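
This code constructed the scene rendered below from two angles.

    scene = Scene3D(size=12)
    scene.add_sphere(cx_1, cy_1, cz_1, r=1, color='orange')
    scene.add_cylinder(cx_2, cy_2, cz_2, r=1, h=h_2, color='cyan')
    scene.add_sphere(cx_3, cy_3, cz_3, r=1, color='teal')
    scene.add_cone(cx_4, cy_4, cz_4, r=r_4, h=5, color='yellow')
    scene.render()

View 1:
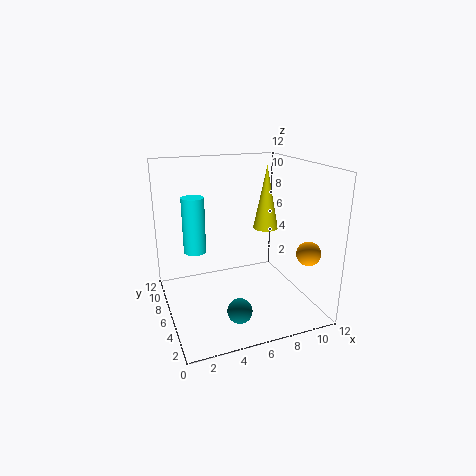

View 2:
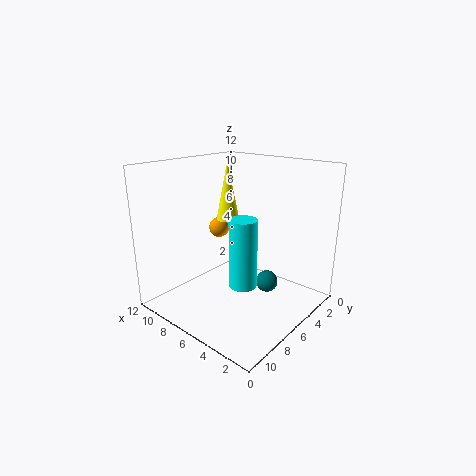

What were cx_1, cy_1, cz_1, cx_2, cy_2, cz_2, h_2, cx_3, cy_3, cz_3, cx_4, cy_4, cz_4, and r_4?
cx_1 = 11
cy_1 = 3
cz_1 = 5
cx_2 = 3
cy_2 = 9
cz_2 = 4
h_2 = 5
cx_3 = 5
cy_3 = 3
cz_3 = 1
cx_4 = 8
cy_4 = 5
cz_4 = 7
r_4 = 1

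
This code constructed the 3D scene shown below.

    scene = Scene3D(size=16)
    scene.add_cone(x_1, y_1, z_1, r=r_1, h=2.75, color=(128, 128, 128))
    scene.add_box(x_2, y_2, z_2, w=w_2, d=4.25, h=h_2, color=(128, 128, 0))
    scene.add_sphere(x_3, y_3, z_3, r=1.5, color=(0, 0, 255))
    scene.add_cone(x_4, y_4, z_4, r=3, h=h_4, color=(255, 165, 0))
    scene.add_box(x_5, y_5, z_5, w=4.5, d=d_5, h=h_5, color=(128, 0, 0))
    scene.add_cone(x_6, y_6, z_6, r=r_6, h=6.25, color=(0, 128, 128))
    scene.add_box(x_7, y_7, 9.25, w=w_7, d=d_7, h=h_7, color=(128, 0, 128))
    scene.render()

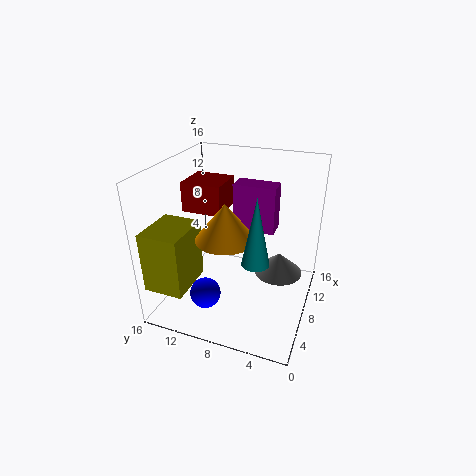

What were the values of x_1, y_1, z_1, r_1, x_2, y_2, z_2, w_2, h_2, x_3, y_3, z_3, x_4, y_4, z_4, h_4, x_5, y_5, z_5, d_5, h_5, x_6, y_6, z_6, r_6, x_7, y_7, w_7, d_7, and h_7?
x_1 = 12.75
y_1 = 4.25
z_1 = 1.25
r_1 = 3
x_2 = 0.75
y_2 = 11.5
z_2 = 4
w_2 = 5.25
h_2 = 6.5
x_3 = 1.5
y_3 = 9
z_3 = 5
x_4 = 4.5
y_4 = 8
z_4 = 9.75
h_4 = 3.75
x_5 = 8.75
y_5 = 10.5
z_5 = 9.75
d_5 = 4.75
h_5 = 3.5
x_6 = 1.75
y_6 = 4
z_6 = 9.5
r_6 = 1.25
x_7 = 7.75
y_7 = 4
w_7 = 2.25
d_7 = 4.5
h_7 = 5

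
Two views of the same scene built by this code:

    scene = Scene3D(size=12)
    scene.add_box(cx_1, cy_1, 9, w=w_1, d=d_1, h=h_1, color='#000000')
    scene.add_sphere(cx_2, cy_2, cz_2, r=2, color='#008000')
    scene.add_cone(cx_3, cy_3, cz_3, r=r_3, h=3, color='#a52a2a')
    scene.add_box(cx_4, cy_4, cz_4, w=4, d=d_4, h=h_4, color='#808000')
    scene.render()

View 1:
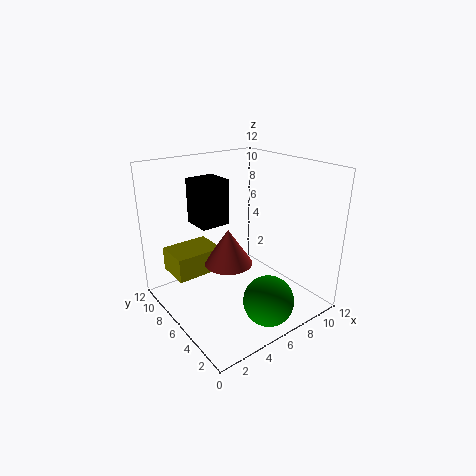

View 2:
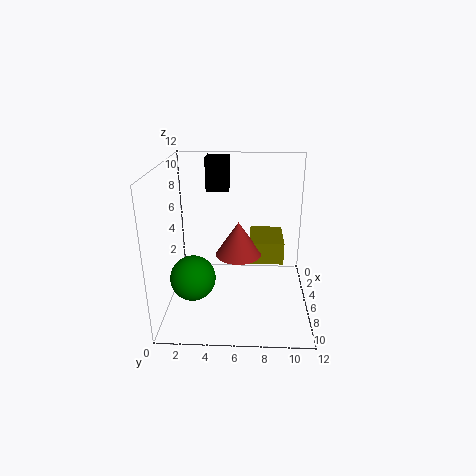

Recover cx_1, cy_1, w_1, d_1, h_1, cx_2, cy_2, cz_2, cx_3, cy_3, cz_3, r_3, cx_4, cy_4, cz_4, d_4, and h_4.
cx_1 = 1, cy_1 = 3, w_1 = 2, d_1 = 2, h_1 = 3, cx_2 = 6, cy_2 = 2, cz_2 = 2, cx_3 = 5, cy_3 = 6, cz_3 = 4, r_3 = 2, cx_4 = 1, cy_4 = 7, cz_4 = 3, d_4 = 3, h_4 = 2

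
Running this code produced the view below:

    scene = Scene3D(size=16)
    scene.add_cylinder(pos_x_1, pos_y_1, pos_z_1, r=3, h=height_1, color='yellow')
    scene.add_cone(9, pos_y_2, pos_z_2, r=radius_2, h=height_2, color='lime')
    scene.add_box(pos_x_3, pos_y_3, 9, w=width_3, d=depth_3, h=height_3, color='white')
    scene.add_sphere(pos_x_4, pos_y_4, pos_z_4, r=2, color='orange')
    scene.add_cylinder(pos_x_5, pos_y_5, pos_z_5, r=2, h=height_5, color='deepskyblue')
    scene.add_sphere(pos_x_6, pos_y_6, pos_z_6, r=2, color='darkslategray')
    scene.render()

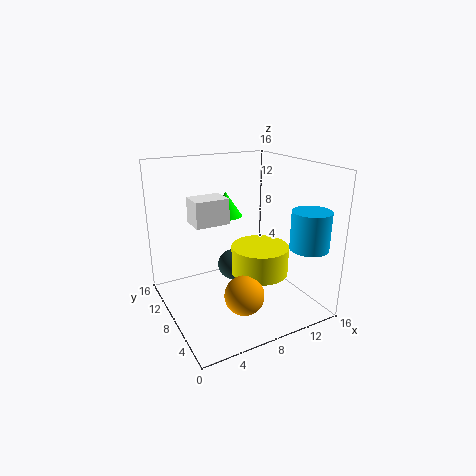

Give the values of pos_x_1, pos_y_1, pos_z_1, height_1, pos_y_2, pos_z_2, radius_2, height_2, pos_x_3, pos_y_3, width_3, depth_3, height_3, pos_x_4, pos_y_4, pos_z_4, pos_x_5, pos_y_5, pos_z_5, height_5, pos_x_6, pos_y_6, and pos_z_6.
pos_x_1 = 9, pos_y_1 = 5, pos_z_1 = 5, height_1 = 3, pos_y_2 = 13, pos_z_2 = 9, radius_2 = 2, height_2 = 3, pos_x_3 = 4, pos_y_3 = 10, width_3 = 4, depth_3 = 3, height_3 = 3, pos_x_4 = 6, pos_y_4 = 3, pos_z_4 = 4, pos_x_5 = 13, pos_y_5 = 2, pos_z_5 = 8, height_5 = 4, pos_x_6 = 10, pos_y_6 = 13, pos_z_6 = 2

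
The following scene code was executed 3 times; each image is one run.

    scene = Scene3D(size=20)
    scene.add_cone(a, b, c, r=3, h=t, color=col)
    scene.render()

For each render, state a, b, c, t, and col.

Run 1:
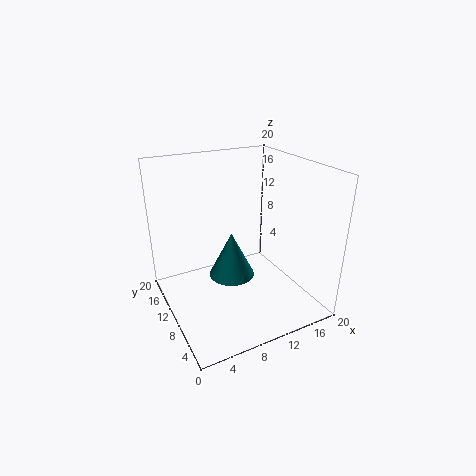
a = 8
b = 8
c = 6
t = 6
col = 'teal'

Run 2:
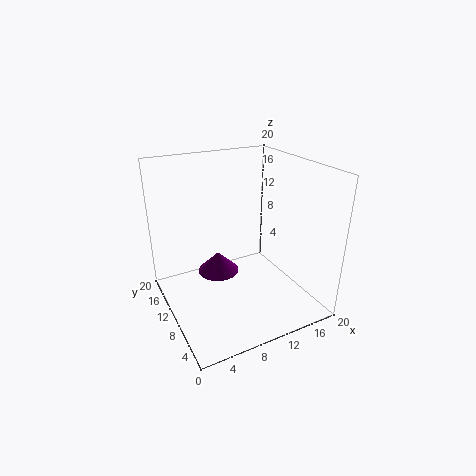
a = 8
b = 12.5
c = 4
t = 3
col = 'purple'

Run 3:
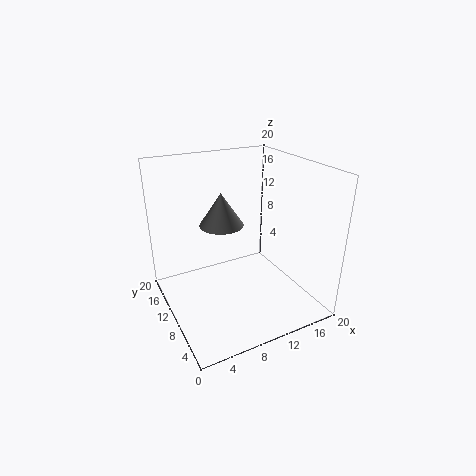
a = 8
b = 11
c = 12
t = 4.5
col = 'gray'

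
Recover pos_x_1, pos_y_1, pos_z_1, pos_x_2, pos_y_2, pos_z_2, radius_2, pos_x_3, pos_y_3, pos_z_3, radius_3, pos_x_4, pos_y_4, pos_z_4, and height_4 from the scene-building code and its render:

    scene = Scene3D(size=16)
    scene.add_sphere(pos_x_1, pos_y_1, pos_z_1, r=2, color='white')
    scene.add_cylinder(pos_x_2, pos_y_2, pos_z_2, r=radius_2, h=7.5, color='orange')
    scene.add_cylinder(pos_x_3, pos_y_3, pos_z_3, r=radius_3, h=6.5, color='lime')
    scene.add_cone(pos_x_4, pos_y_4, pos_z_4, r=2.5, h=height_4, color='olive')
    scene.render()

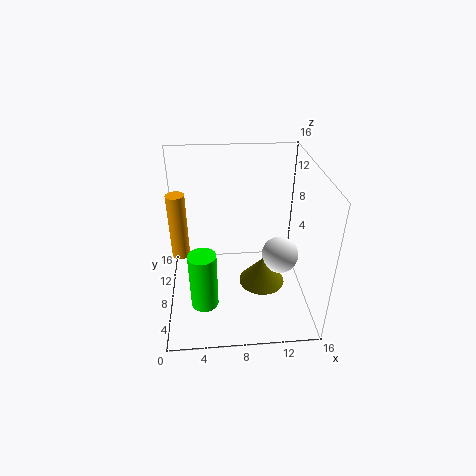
pos_x_1 = 12.5, pos_y_1 = 6.5, pos_z_1 = 6.5, pos_x_2 = 1.5, pos_y_2 = 9, pos_z_2 = 5.5, radius_2 = 1, pos_x_3 = 4, pos_y_3 = 5, pos_z_3 = 1.5, radius_3 = 1.5, pos_x_4 = 10.5, pos_y_4 = 6, pos_z_4 = 3.5, height_4 = 3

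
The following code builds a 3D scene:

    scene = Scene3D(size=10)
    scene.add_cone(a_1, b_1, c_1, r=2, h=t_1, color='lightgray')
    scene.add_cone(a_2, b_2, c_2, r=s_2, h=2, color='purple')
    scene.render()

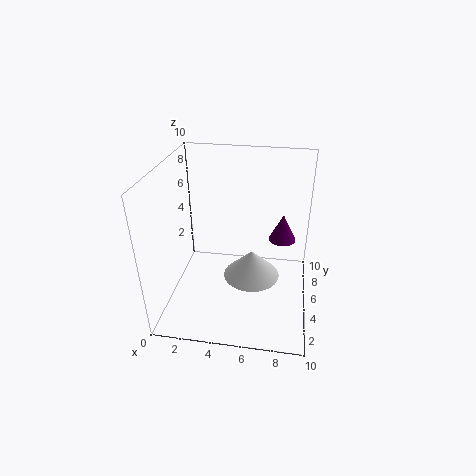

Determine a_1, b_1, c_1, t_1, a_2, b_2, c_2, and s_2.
a_1 = 6; b_1 = 5; c_1 = 2; t_1 = 2; a_2 = 8; b_2 = 7; c_2 = 4; s_2 = 1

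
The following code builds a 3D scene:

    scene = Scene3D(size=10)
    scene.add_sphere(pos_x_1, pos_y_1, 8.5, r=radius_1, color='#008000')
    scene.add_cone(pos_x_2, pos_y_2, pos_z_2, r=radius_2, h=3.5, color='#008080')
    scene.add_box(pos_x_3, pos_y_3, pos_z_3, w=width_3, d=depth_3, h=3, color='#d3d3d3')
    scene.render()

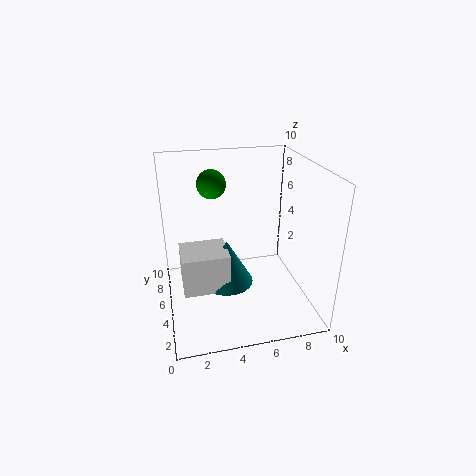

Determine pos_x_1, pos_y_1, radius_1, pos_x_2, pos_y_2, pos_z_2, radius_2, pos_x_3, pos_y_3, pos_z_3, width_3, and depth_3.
pos_x_1 = 3.5; pos_y_1 = 6.5; radius_1 = 1; pos_x_2 = 4.5; pos_y_2 = 6.5; pos_z_2 = 0.5; radius_2 = 2; pos_x_3 = 1; pos_y_3 = 5; pos_z_3 = 0.5; width_3 = 3.5; depth_3 = 3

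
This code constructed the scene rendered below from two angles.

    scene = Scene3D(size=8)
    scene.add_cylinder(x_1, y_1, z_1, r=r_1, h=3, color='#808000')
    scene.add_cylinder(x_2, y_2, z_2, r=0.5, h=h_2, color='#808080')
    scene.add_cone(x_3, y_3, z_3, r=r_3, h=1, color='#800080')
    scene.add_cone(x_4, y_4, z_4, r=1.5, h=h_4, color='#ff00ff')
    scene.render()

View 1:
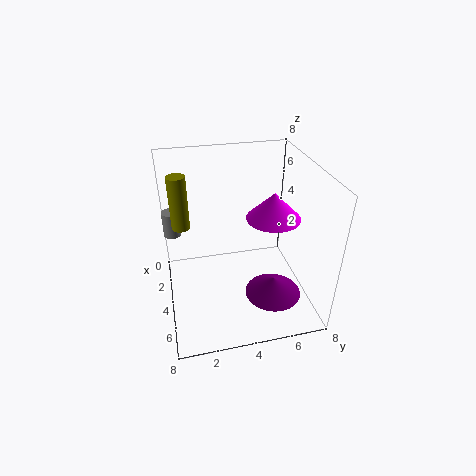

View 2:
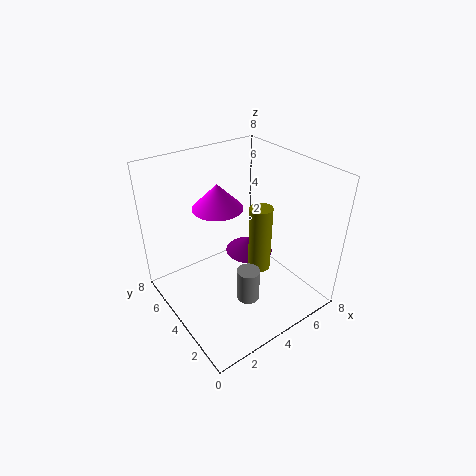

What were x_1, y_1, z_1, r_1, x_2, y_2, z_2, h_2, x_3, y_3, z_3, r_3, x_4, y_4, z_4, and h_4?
x_1 = 3; y_1 = 1; z_1 = 4.5; r_1 = 0.5; x_2 = 2; y_2 = 0.5; z_2 = 3.5; h_2 = 1.5; x_3 = 6; y_3 = 5.5; z_3 = 1.5; r_3 = 1.5; x_4 = 4; y_4 = 6; z_4 = 5; h_4 = 1.5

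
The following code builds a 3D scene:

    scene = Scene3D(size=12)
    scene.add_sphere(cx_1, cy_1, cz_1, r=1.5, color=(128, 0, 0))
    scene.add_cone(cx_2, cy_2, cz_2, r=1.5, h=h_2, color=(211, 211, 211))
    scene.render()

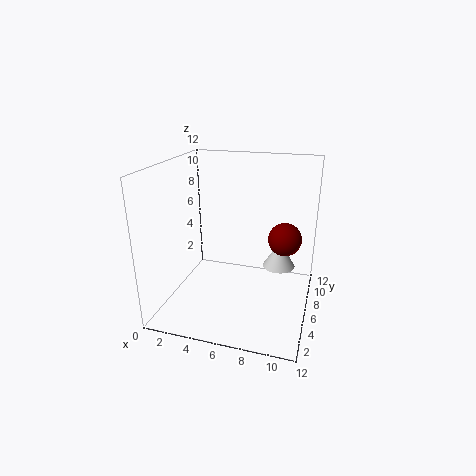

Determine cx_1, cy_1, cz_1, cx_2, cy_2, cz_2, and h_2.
cx_1 = 9.5, cy_1 = 9, cz_1 = 5, cx_2 = 9, cy_2 = 9.5, cz_2 = 2, h_2 = 2.5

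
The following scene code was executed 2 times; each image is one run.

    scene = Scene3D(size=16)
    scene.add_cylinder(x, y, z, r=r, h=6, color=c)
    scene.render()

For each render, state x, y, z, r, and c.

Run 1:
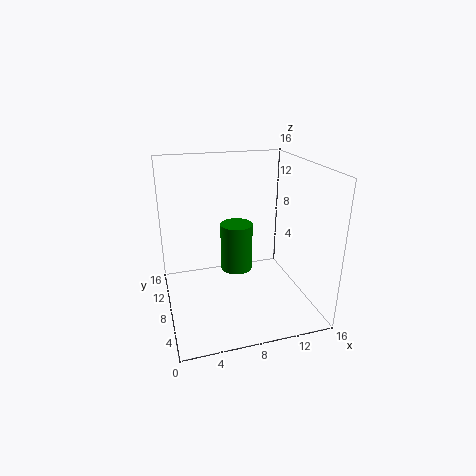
x = 9
y = 12
z = 2
r = 2
c = 'green'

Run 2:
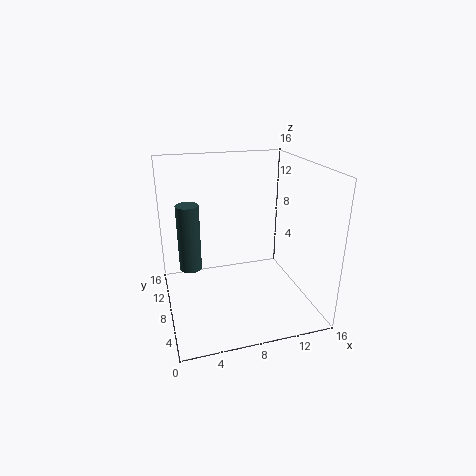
x = 2
y = 3
z = 8
r = 1
c = 'darkslategray'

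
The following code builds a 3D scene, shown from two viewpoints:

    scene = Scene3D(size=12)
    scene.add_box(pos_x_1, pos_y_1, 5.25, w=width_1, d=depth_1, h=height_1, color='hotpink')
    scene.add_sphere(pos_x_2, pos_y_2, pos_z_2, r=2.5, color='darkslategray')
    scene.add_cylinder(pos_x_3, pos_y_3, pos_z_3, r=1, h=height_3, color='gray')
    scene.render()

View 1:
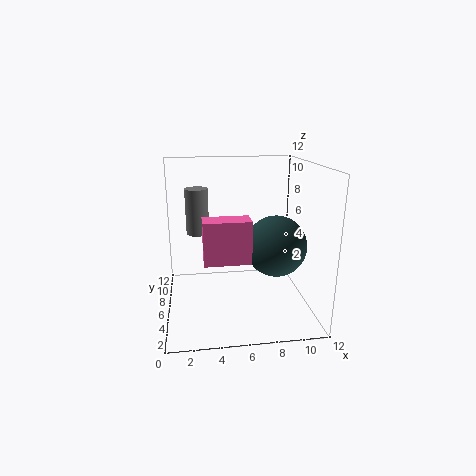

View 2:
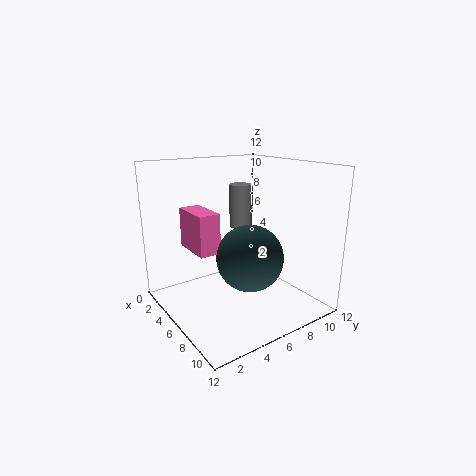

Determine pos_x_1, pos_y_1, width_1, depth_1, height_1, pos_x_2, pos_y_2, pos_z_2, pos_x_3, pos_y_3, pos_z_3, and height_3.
pos_x_1 = 3; pos_y_1 = 2.25; width_1 = 3.5; depth_1 = 1.75; height_1 = 3.25; pos_x_2 = 9; pos_y_2 = 5; pos_z_2 = 5.5; pos_x_3 = 2.75; pos_y_3 = 8.5; pos_z_3 = 5.75; height_3 = 4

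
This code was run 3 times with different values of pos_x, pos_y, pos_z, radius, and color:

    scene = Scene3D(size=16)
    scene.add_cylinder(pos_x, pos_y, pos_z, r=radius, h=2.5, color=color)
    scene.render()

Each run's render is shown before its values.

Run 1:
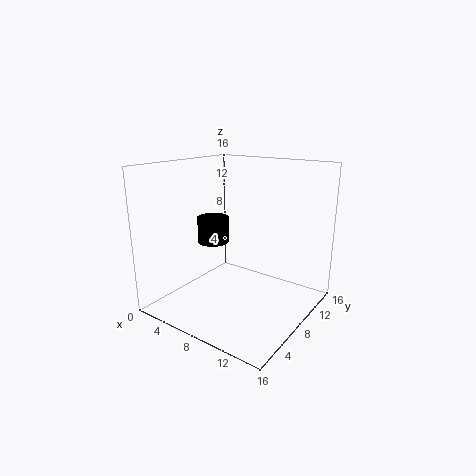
pos_x = 8.25
pos_y = 3.5
pos_z = 9
radius = 1.5
color = 'black'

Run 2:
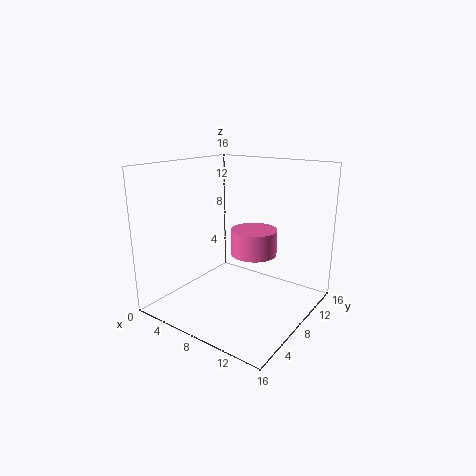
pos_x = 11.5
pos_y = 5.75
pos_z = 7.75
radius = 2.25
color = 'hotpink'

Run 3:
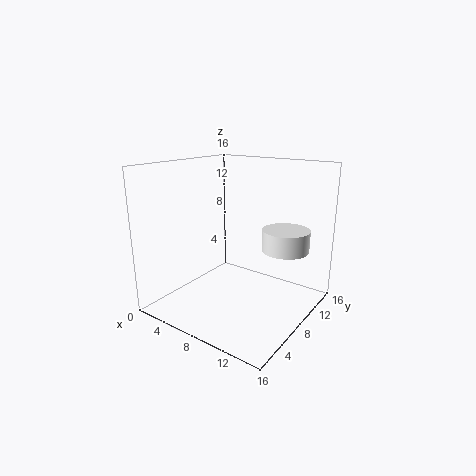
pos_x = 11.75
pos_y = 12.25
pos_z = 6
radius = 2.75
color = 'white'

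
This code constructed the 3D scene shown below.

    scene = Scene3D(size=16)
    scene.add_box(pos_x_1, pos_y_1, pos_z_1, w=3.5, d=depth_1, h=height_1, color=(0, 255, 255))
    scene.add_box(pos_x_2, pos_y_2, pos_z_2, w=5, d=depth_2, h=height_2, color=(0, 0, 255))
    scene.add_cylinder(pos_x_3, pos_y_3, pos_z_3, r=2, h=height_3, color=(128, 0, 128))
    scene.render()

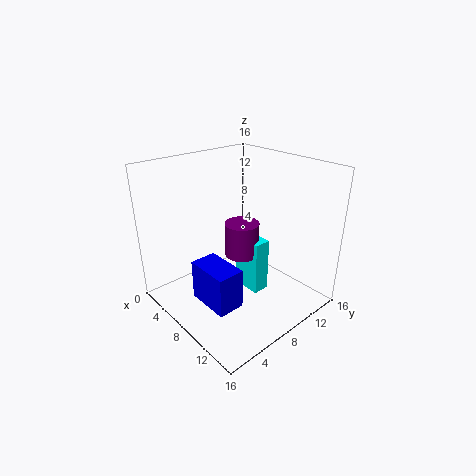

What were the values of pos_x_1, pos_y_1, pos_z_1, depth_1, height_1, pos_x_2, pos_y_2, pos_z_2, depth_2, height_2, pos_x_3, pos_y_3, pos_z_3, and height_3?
pos_x_1 = 6
pos_y_1 = 9.5
pos_z_1 = 0.5
depth_1 = 2
height_1 = 6.5
pos_x_2 = 6
pos_y_2 = 3
pos_z_2 = 1.5
depth_2 = 3
height_2 = 4.5
pos_x_3 = 7
pos_y_3 = 9.5
pos_z_3 = 5
height_3 = 4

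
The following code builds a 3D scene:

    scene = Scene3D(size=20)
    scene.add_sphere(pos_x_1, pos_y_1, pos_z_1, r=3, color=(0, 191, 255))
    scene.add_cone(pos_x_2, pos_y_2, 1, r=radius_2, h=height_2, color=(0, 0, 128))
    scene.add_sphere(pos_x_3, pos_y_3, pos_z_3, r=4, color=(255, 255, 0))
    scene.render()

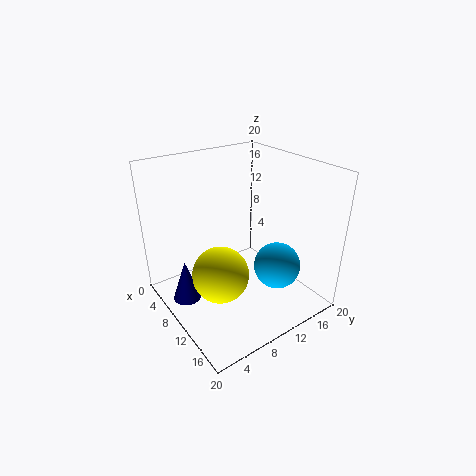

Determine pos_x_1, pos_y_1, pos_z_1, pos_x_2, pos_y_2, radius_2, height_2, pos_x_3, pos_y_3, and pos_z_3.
pos_x_1 = 16; pos_y_1 = 12; pos_z_1 = 8; pos_x_2 = 7; pos_y_2 = 3; radius_2 = 2; height_2 = 6; pos_x_3 = 10; pos_y_3 = 7; pos_z_3 = 5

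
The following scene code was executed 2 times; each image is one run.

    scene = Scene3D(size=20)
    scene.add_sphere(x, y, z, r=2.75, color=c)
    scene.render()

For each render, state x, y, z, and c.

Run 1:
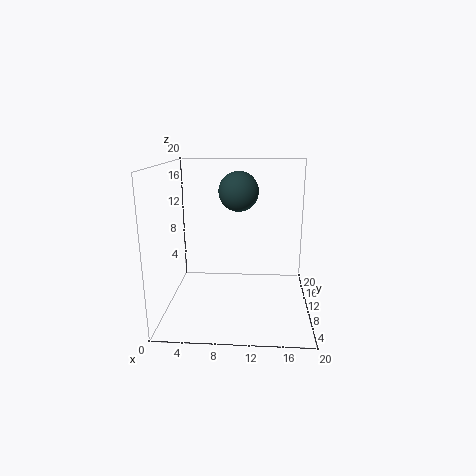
x = 10
y = 11.25
z = 16.25
c = 'darkslategray'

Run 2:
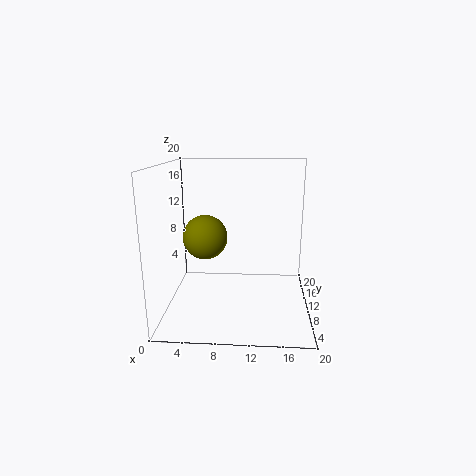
x = 6.25
y = 5.5
z = 11.5
c = 'olive'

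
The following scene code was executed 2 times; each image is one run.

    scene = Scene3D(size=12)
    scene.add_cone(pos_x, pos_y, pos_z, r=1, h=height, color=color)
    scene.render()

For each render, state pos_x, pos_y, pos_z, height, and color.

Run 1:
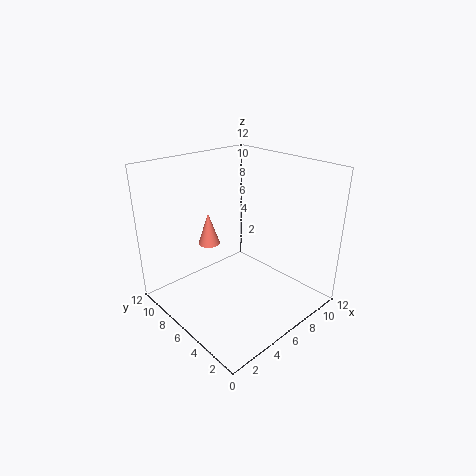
pos_x = 6
pos_y = 10
pos_z = 4
height = 3
color = 'salmon'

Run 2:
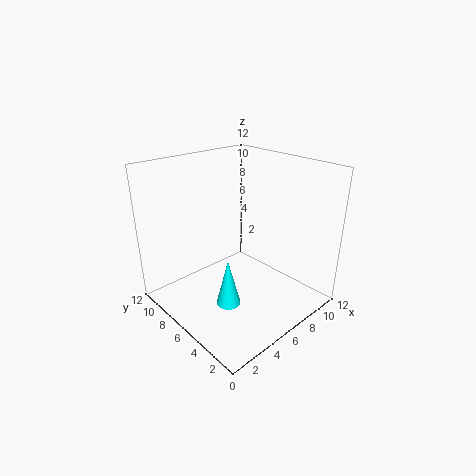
pos_x = 4
pos_y = 5
pos_z = 1
height = 4
color = 'cyan'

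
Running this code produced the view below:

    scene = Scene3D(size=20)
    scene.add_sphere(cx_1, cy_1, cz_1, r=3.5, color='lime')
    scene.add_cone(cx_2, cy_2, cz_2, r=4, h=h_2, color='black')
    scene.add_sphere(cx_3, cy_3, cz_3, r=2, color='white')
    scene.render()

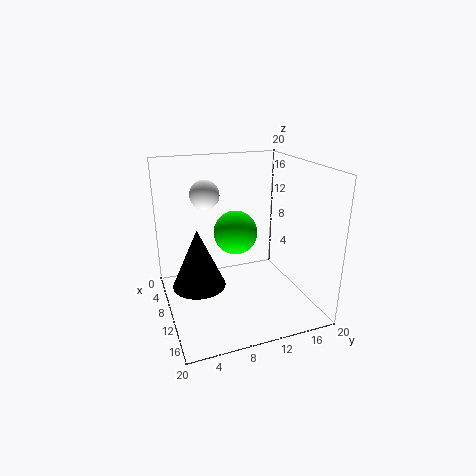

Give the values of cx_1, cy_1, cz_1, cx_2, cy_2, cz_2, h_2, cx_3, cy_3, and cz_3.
cx_1 = 3.5
cy_1 = 12
cz_1 = 8
cx_2 = 6.5
cy_2 = 5
cz_2 = 1.5
h_2 = 9
cx_3 = 8
cy_3 = 6
cz_3 = 16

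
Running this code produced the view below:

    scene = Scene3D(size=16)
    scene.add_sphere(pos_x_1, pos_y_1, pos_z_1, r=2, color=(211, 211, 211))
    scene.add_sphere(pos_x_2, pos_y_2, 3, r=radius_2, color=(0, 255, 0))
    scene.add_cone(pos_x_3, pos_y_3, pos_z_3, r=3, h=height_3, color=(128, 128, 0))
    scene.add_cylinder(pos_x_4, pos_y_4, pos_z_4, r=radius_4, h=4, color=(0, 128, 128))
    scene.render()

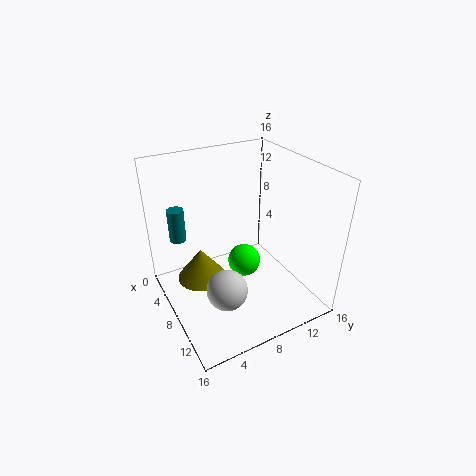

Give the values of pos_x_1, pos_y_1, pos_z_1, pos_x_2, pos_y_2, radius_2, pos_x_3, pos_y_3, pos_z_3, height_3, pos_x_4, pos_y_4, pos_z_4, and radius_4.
pos_x_1 = 13; pos_y_1 = 4; pos_z_1 = 6; pos_x_2 = 6; pos_y_2 = 10; radius_2 = 2; pos_x_3 = 4; pos_y_3 = 5; pos_z_3 = 1; height_3 = 4; pos_x_4 = 2; pos_y_4 = 3; pos_z_4 = 6; radius_4 = 1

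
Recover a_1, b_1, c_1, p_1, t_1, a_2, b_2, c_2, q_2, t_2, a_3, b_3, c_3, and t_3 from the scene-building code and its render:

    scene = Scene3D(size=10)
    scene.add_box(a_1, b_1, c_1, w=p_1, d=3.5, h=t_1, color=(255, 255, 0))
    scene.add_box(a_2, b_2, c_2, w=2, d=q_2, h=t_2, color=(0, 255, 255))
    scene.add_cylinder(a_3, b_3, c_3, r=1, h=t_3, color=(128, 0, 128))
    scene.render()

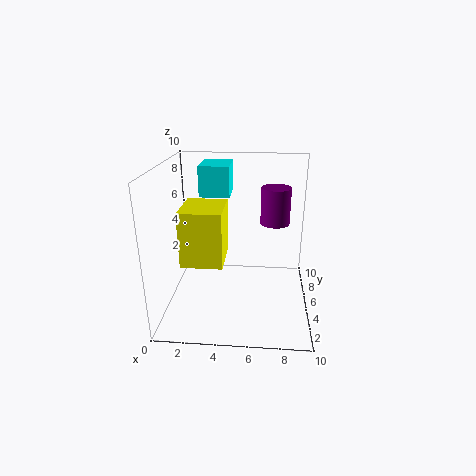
a_1 = 1; b_1 = 4; c_1 = 3; p_1 = 3; t_1 = 4; a_2 = 2.5; b_2 = 4.5; c_2 = 8; q_2 = 2.5; t_2 = 2; a_3 = 7.5; b_3 = 5.5; c_3 = 6; t_3 = 2.5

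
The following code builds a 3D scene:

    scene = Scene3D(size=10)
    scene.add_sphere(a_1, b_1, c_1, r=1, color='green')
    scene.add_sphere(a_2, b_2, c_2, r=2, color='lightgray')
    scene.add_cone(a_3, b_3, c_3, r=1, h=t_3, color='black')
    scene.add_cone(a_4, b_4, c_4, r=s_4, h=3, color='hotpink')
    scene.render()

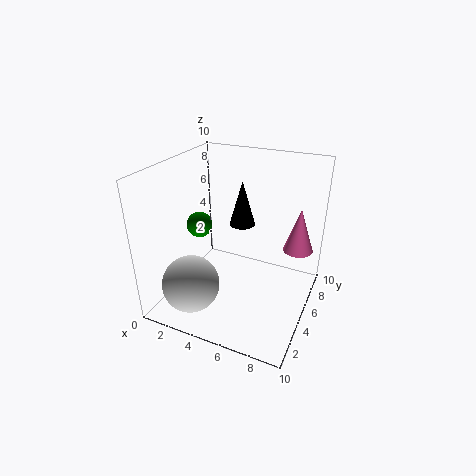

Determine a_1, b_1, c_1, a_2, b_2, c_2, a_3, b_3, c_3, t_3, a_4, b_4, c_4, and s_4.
a_1 = 1, b_1 = 6.5, c_1 = 4.5, a_2 = 2.5, b_2 = 2.5, c_2 = 2, a_3 = 4, b_3 = 8, c_3 = 4.5, t_3 = 3.5, a_4 = 9, b_4 = 6, c_4 = 4.5, s_4 = 1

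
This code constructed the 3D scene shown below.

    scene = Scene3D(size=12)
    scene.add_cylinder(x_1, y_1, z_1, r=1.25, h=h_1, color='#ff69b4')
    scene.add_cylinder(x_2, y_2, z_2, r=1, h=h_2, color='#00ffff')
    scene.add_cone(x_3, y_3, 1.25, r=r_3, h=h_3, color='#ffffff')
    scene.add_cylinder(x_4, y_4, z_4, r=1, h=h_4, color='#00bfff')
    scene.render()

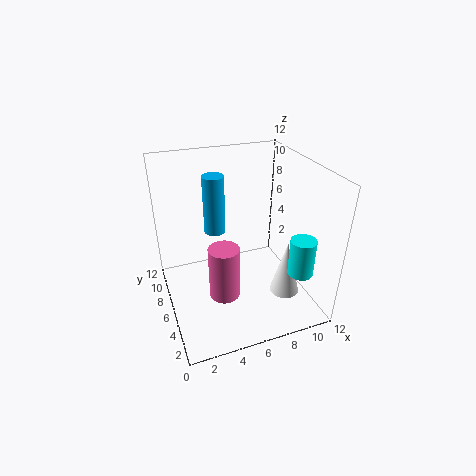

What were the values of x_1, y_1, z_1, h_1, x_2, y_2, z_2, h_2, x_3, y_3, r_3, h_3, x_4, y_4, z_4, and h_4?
x_1 = 4.25, y_1 = 4.5, z_1 = 1.75, h_1 = 4.5, x_2 = 9.75, y_2 = 2, z_2 = 4.25, h_2 = 3, x_3 = 9.5, y_3 = 3.75, r_3 = 1.25, h_3 = 4.75, x_4 = 5.25, y_4 = 10.25, z_4 = 4.5, h_4 = 5.5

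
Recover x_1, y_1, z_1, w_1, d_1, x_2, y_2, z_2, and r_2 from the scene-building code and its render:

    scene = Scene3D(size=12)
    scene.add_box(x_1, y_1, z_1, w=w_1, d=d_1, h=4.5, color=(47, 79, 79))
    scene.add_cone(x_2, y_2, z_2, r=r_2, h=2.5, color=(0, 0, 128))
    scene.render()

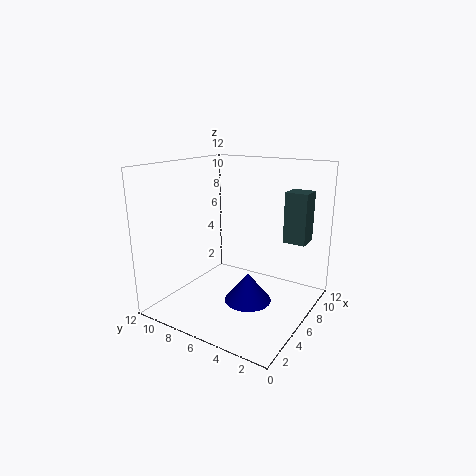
x_1 = 9.5
y_1 = 1.5
z_1 = 5
w_1 = 2
d_1 = 2
x_2 = 6
y_2 = 5
z_2 = 0.5
r_2 = 2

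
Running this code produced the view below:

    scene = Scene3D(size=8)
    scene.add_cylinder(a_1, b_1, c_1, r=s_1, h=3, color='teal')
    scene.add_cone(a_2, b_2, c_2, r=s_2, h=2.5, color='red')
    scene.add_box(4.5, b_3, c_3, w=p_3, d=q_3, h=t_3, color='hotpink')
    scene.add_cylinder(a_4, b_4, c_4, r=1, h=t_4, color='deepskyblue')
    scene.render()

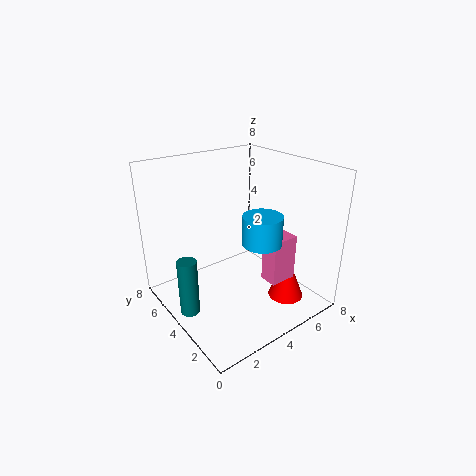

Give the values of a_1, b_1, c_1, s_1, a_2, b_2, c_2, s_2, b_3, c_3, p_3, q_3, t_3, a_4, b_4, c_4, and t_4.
a_1 = 0.5; b_1 = 3.5; c_1 = 1; s_1 = 0.5; a_2 = 6; b_2 = 2; c_2 = 0.5; s_2 = 1; b_3 = 1.5; c_3 = 2; p_3 = 1.5; q_3 = 1; t_3 = 2.5; a_4 = 4; b_4 = 2; c_4 = 4.5; t_4 = 1.5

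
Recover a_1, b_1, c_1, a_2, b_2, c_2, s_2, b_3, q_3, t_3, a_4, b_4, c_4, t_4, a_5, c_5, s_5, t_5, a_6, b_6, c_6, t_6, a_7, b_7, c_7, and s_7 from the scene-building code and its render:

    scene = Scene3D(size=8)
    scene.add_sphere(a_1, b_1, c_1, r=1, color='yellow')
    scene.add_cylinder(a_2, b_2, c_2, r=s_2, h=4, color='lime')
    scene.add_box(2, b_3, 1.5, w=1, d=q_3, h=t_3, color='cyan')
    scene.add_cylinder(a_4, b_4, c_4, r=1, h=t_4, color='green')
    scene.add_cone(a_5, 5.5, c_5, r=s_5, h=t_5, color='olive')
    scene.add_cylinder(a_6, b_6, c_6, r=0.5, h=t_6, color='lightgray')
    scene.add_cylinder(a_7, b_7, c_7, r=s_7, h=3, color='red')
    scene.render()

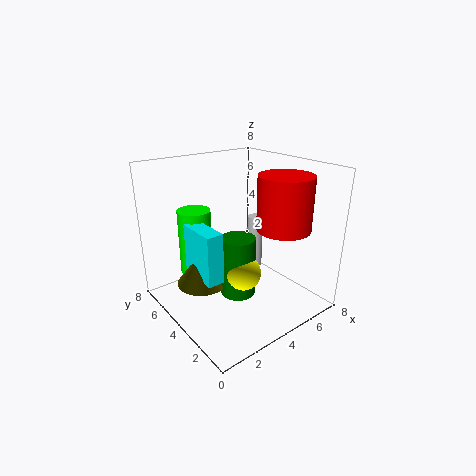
a_1 = 4, b_1 = 3.5, c_1 = 2, a_2 = 3, b_2 = 7, c_2 = 1, s_2 = 1, b_3 = 4, q_3 = 2.5, t_3 = 3, a_4 = 4, b_4 = 4, c_4 = 0.5, t_4 = 3.5, a_5 = 2.5, c_5 = 1, s_5 = 1.5, t_5 = 2, a_6 = 7, b_6 = 6, c_6 = 0.5, t_6 = 3.5, a_7 = 6, b_7 = 2.5, c_7 = 4.5, s_7 = 1.5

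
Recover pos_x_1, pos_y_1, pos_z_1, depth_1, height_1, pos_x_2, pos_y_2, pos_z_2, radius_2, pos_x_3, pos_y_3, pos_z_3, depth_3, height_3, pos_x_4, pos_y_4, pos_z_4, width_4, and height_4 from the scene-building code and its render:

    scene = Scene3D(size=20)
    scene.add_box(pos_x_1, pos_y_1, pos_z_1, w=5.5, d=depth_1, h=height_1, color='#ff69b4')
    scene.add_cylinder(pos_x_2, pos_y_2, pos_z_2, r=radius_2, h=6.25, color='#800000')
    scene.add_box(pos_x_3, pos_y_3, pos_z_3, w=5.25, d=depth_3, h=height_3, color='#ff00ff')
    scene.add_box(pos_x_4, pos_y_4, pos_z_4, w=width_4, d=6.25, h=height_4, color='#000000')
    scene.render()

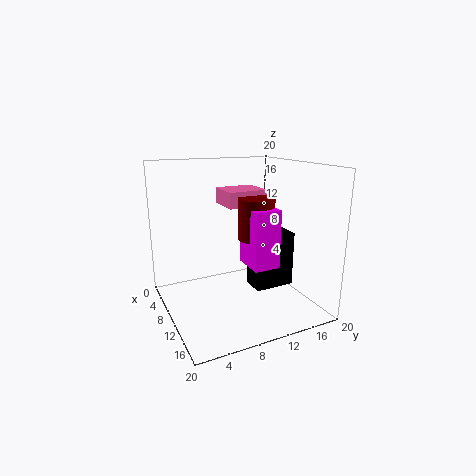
pos_x_1 = 0.25
pos_y_1 = 10.75
pos_z_1 = 13
depth_1 = 6.25
height_1 = 2.5
pos_x_2 = 7.5
pos_y_2 = 14.25
pos_z_2 = 8.5
radius_2 = 2.75
pos_x_3 = 6
pos_y_3 = 12.25
pos_z_3 = 4.75
depth_3 = 4
height_3 = 8.75
pos_x_4 = 6.25
pos_y_4 = 13.5
pos_z_4 = 0.75
width_4 = 3.5
height_4 = 8.5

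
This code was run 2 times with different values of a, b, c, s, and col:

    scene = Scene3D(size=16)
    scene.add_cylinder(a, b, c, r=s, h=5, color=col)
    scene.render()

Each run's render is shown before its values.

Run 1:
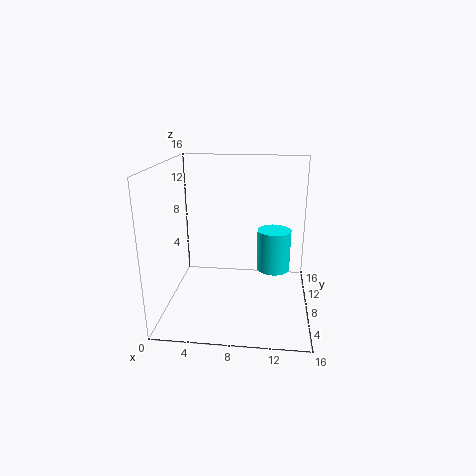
a = 12; b = 11; c = 3; s = 2; col = 'cyan'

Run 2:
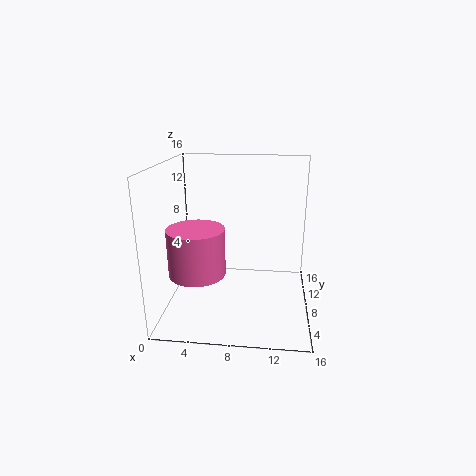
a = 4; b = 5; c = 5; s = 3; col = 'hotpink'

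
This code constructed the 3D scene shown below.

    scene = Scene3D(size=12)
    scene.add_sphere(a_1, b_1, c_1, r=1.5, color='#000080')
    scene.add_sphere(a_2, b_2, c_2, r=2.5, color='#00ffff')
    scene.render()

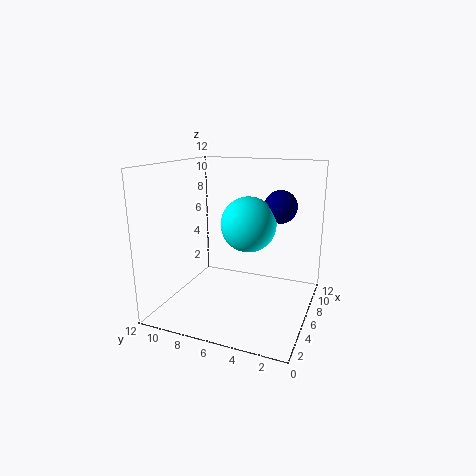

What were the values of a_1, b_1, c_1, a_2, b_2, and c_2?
a_1 = 10; b_1 = 3.5; c_1 = 8; a_2 = 8.5; b_2 = 6; c_2 = 6.5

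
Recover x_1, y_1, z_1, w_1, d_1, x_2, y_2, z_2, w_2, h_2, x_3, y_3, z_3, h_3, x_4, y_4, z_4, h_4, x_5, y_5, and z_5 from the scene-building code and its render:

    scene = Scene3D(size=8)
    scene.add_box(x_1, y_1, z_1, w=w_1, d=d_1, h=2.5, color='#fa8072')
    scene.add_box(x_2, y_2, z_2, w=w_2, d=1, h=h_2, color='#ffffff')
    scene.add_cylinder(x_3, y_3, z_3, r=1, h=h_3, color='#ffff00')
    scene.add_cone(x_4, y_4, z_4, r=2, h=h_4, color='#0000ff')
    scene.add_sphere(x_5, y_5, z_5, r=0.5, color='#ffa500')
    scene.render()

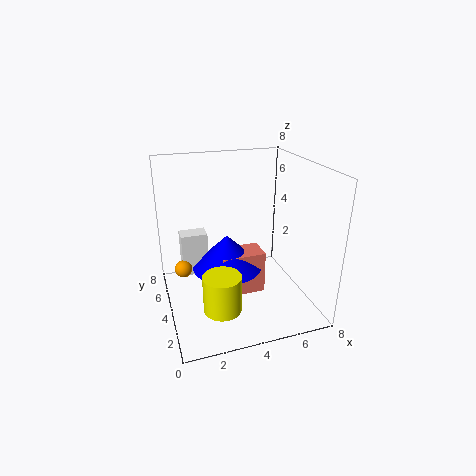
x_1 = 3, y_1 = 3.5, z_1 = 0.5, w_1 = 2.5, d_1 = 1.5, x_2 = 1, y_2 = 5, z_2 = 1.5, w_2 = 1.5, h_2 = 2.5, x_3 = 2.5, y_3 = 2, z_3 = 1, h_3 = 2, x_4 = 3.5, y_4 = 4.5, z_4 = 2, h_4 = 2, x_5 = 1, y_5 = 5, z_5 = 2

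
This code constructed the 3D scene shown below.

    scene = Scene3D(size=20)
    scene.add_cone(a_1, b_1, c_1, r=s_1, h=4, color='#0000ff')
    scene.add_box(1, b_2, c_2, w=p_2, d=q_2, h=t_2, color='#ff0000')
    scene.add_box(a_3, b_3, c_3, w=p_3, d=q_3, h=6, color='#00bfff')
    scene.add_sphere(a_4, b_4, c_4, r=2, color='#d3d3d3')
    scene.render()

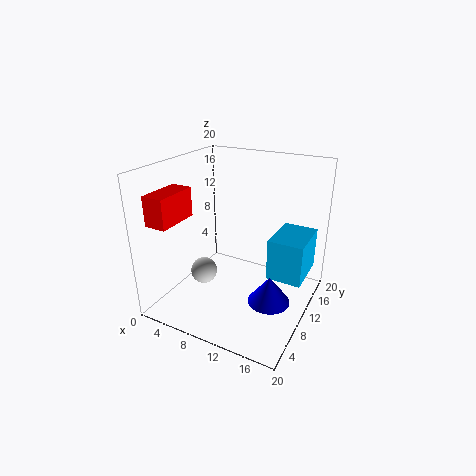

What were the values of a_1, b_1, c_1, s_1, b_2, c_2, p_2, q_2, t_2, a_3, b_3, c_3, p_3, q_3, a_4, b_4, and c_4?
a_1 = 15
b_1 = 10
c_1 = 1
s_1 = 3
b_2 = 2
c_2 = 13
p_2 = 3
q_2 = 6
t_2 = 4
a_3 = 14
b_3 = 11
c_3 = 4
p_3 = 5
q_3 = 7
a_4 = 4
b_4 = 10
c_4 = 3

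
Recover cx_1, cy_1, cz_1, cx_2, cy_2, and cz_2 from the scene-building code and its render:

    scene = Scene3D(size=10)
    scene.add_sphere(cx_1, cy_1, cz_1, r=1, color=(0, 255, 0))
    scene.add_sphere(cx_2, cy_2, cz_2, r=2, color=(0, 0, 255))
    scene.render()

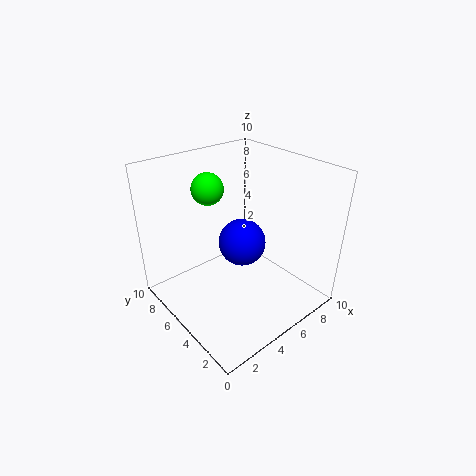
cx_1 = 3; cy_1 = 5.5; cz_1 = 9; cx_2 = 8; cy_2 = 8; cz_2 = 2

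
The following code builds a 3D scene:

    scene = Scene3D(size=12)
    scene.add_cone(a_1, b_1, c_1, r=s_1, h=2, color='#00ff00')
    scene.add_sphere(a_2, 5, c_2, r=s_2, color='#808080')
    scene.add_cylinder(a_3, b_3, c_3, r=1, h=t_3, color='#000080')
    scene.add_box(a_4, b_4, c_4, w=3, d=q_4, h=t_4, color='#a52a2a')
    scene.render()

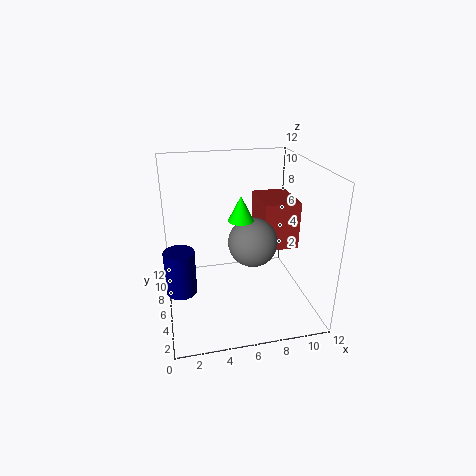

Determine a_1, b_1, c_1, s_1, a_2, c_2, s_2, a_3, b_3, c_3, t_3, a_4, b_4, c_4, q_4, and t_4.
a_1 = 6; b_1 = 5; c_1 = 8; s_1 = 1; a_2 = 7; c_2 = 6; s_2 = 2; a_3 = 1; b_3 = 1; c_3 = 5; t_3 = 3; a_4 = 8; b_4 = 5; c_4 = 5; q_4 = 4; t_4 = 4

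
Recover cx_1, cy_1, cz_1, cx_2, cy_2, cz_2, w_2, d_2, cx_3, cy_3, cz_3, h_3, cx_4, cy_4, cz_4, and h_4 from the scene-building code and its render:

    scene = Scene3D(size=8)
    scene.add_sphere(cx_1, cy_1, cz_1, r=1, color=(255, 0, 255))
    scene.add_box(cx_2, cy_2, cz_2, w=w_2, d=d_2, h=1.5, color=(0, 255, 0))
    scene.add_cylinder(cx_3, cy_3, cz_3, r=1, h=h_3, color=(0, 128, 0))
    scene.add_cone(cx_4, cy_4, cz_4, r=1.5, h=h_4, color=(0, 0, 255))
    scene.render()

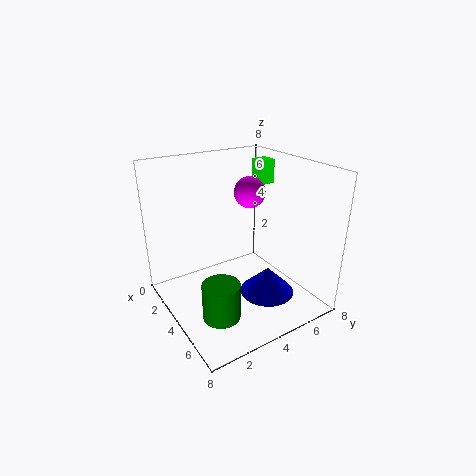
cx_1 = 1.5
cy_1 = 6.5
cz_1 = 5.5
cx_2 = 1
cy_2 = 7
cz_2 = 6
w_2 = 1
d_2 = 1
cx_3 = 5.5
cy_3 = 2
cz_3 = 0.5
h_3 = 2
cx_4 = 5.5
cy_4 = 5
cz_4 = 1
h_4 = 1.5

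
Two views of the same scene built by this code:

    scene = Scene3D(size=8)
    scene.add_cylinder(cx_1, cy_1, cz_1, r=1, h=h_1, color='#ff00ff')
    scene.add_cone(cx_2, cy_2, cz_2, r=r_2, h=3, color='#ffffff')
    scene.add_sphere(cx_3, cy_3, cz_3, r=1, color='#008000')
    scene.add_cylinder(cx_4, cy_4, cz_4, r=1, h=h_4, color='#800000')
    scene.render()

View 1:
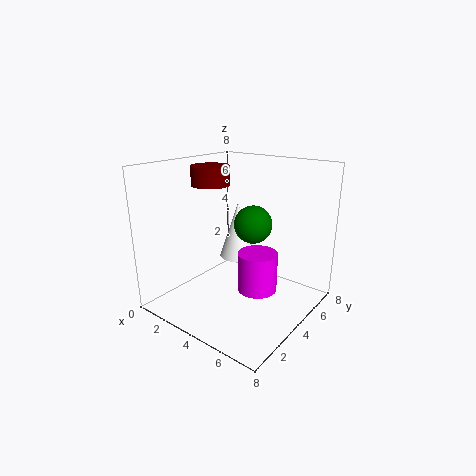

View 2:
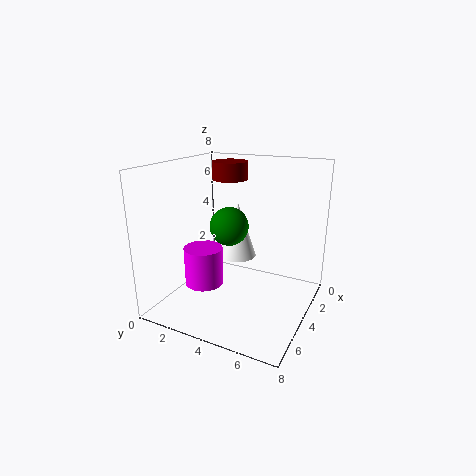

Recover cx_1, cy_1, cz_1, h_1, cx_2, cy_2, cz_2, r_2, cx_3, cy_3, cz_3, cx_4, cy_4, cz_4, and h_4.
cx_1 = 6
cy_1 = 3
cz_1 = 2
h_1 = 2
cx_2 = 4
cy_2 = 4
cz_2 = 3
r_2 = 1
cx_3 = 5
cy_3 = 4
cz_3 = 5
cx_4 = 3
cy_4 = 3
cz_4 = 7
h_4 = 1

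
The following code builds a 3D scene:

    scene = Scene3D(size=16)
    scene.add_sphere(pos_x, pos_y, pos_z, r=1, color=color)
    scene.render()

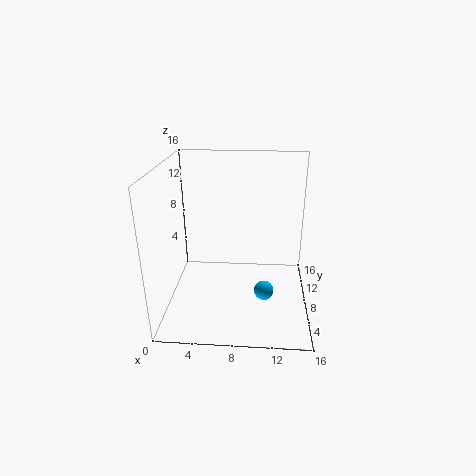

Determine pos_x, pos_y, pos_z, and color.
pos_x = 11; pos_y = 4; pos_z = 4; color = 'deepskyblue'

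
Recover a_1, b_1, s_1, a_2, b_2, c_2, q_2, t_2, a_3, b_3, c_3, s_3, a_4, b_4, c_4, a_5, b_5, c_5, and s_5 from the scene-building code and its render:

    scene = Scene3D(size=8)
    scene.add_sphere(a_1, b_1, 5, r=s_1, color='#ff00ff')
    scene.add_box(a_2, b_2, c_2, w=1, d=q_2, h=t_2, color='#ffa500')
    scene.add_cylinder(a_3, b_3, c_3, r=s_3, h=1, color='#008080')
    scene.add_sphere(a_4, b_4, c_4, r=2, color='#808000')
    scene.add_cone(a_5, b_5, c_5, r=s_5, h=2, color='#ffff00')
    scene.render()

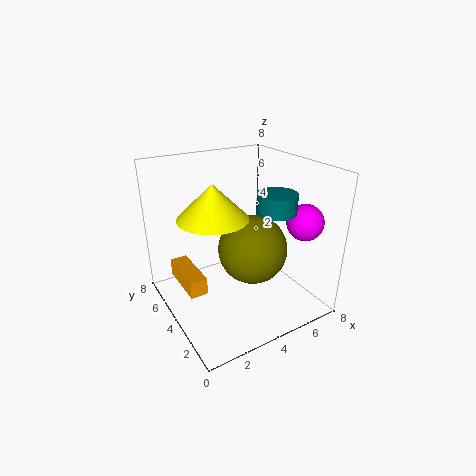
a_1 = 7, b_1 = 2, s_1 = 1, a_2 = 1, b_2 = 4, c_2 = 1, q_2 = 3, t_2 = 1, a_3 = 5, b_3 = 2, c_3 = 6, s_3 = 1, a_4 = 5, b_4 = 4, c_4 = 3, a_5 = 3, b_5 = 5, c_5 = 5, s_5 = 2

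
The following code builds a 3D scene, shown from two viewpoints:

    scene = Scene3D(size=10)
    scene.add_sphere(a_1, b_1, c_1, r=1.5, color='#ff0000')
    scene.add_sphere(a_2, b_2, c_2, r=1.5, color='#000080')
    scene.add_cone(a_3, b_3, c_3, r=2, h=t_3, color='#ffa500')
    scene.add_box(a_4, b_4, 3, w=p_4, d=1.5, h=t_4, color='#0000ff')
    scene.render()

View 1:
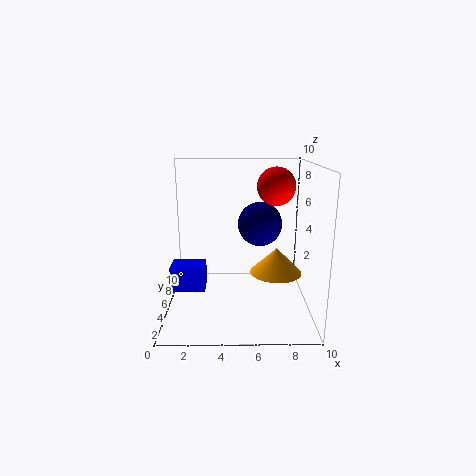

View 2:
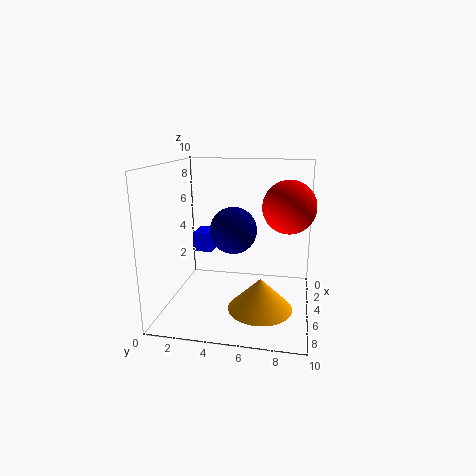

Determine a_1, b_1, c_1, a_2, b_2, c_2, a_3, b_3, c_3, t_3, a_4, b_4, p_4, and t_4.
a_1 = 8
b_1 = 8.5
c_1 = 8
a_2 = 6.5
b_2 = 5
c_2 = 6
a_3 = 8
b_3 = 7
c_3 = 1.5
t_3 = 2
a_4 = 1
b_4 = 1
p_4 = 2
t_4 = 1.5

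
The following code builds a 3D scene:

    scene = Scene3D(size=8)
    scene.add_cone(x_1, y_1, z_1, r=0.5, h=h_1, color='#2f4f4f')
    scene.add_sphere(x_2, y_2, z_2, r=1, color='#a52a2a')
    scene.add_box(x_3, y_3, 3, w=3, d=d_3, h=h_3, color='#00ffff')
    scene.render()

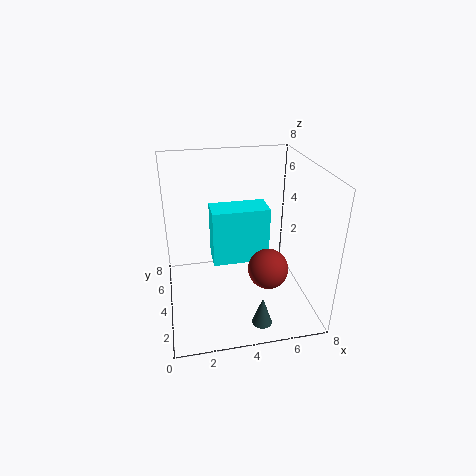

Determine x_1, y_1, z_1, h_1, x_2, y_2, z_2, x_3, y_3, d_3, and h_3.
x_1 = 4.5
y_1 = 0.5
z_1 = 1
h_1 = 1.5
x_2 = 5
y_2 = 1.5
z_2 = 3.5
x_3 = 2.5
y_3 = 3
d_3 = 1.5
h_3 = 3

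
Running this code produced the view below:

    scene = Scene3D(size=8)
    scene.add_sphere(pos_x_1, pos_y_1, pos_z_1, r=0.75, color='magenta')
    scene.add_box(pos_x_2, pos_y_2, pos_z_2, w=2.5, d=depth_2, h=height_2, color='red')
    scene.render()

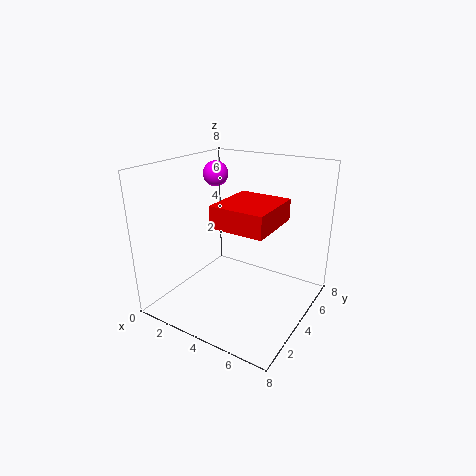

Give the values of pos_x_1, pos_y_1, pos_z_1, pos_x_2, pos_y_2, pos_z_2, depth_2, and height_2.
pos_x_1 = 1.5; pos_y_1 = 5.5; pos_z_1 = 7; pos_x_2 = 4.75; pos_y_2 = 0.5; pos_z_2 = 6; depth_2 = 2.75; height_2 = 1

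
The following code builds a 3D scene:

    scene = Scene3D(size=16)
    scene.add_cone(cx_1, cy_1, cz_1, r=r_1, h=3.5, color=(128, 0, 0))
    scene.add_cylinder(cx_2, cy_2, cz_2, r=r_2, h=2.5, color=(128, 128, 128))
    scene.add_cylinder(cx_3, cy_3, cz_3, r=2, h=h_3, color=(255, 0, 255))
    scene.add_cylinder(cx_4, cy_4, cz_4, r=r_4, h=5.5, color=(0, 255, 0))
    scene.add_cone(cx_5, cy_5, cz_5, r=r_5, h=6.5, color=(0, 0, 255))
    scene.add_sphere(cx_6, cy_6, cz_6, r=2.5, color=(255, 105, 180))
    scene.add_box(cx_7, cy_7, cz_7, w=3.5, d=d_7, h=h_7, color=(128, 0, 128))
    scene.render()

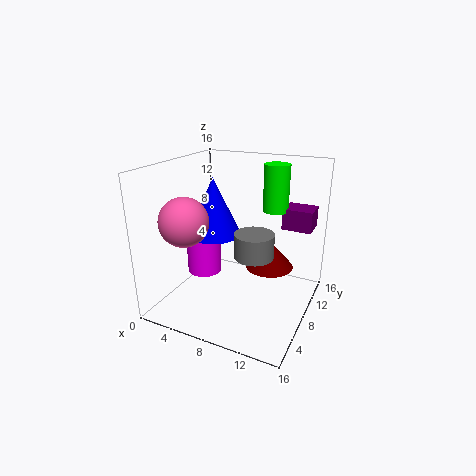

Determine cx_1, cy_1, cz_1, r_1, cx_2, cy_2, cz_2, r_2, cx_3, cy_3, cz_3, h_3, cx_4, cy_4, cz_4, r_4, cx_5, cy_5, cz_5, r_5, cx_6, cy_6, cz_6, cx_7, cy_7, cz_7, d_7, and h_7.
cx_1 = 10, cy_1 = 13, cz_1 = 2.5, r_1 = 3, cx_2 = 11, cy_2 = 5.5, cz_2 = 7.5, r_2 = 2, cx_3 = 3.5, cy_3 = 8, cz_3 = 3, h_3 = 7, cx_4 = 10.5, cy_4 = 13, cz_4 = 10, r_4 = 1.5, cx_5 = 5, cy_5 = 8, cz_5 = 8, r_5 = 3, cx_6 = 4.5, cy_6 = 3, cz_6 = 11, cx_7 = 11.5, cy_7 = 12.5, cz_7 = 8, d_7 = 3, h_7 = 2.5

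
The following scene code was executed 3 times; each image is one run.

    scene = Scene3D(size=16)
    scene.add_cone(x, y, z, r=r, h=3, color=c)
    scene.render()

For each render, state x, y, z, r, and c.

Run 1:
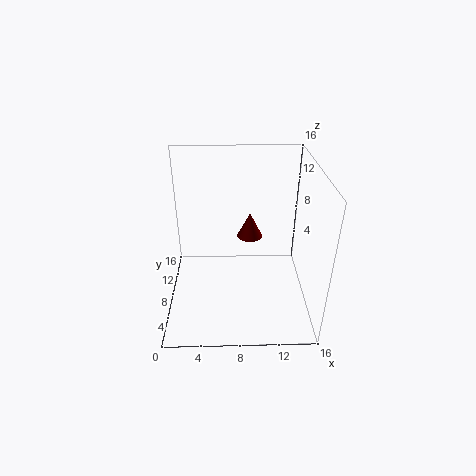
x = 9.5; y = 11; z = 6.5; r = 1.5; c = 'maroon'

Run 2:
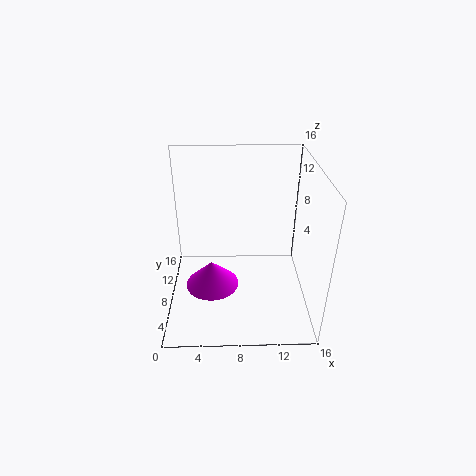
x = 5; y = 7; z = 2.5; r = 3; c = 'magenta'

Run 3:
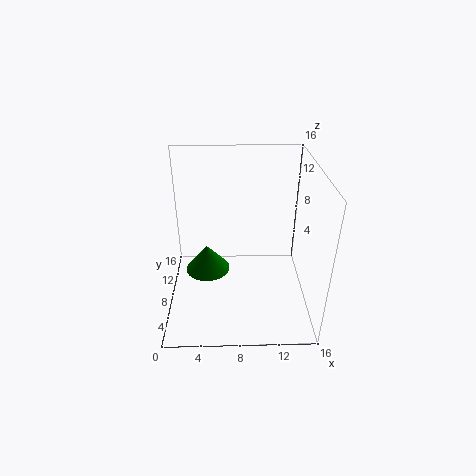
x = 4.5; y = 8; z = 4; r = 2.5; c = 'green'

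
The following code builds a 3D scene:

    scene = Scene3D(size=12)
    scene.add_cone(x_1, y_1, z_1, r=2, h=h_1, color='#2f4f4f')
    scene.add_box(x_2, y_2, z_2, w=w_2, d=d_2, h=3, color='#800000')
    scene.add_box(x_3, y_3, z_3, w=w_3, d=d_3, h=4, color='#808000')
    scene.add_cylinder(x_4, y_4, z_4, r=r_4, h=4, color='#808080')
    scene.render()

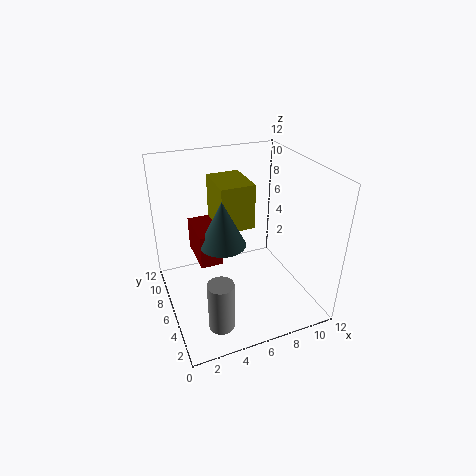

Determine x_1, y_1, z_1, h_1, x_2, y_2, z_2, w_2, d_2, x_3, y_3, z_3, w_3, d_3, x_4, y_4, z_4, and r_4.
x_1 = 5; y_1 = 7; z_1 = 5; h_1 = 4; x_2 = 3; y_2 = 7; z_2 = 3; w_2 = 2; d_2 = 4; x_3 = 5; y_3 = 7; z_3 = 6; w_3 = 3; d_3 = 4; x_4 = 3; y_4 = 2; z_4 = 1; r_4 = 1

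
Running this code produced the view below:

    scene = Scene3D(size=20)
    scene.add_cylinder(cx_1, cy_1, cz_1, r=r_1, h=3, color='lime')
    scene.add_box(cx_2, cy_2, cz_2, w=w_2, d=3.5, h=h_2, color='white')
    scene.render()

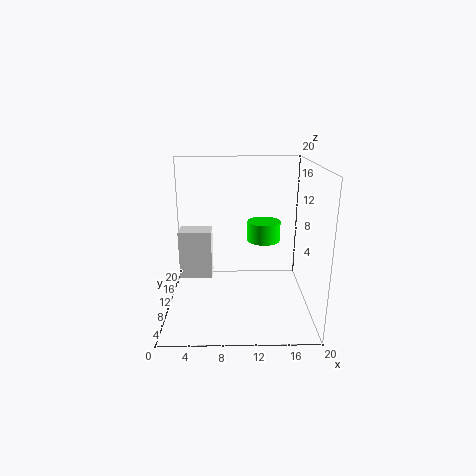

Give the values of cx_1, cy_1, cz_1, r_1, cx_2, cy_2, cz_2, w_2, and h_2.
cx_1 = 14
cy_1 = 14.5
cz_1 = 8
r_1 = 2.5
cx_2 = 1
cy_2 = 13.5
cz_2 = 2
w_2 = 5
h_2 = 7.5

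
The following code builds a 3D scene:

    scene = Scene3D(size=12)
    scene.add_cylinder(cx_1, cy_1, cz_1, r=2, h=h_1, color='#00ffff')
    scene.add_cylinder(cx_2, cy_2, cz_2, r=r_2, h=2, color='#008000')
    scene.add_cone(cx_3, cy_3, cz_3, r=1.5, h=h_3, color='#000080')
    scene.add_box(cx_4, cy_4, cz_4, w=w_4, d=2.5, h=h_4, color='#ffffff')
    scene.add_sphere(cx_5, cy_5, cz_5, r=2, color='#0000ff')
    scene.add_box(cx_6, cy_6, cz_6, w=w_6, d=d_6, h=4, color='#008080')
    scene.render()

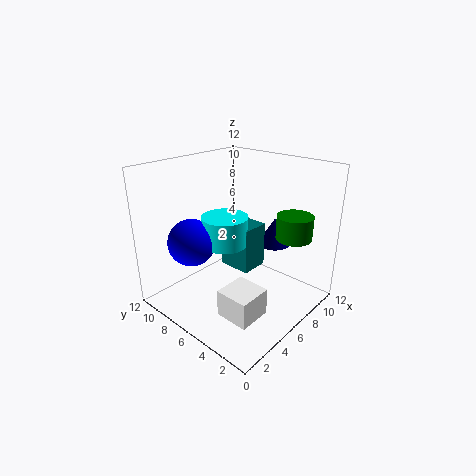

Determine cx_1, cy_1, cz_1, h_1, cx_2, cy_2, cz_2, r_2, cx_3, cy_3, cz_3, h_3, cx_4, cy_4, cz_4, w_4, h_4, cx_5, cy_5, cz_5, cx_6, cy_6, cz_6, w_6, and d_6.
cx_1 = 6; cy_1 = 7.5; cz_1 = 5; h_1 = 2.5; cx_2 = 9; cy_2 = 2.5; cz_2 = 6; r_2 = 1.5; cx_3 = 10.5; cy_3 = 5.5; cz_3 = 4; h_3 = 2.5; cx_4 = 1; cy_4 = 1; cz_4 = 2.5; w_4 = 2.5; h_4 = 2; cx_5 = 3.5; cy_5 = 9; cz_5 = 5.5; cx_6 = 6.5; cy_6 = 5.5; cz_6 = 2.5; w_6 = 2.5; d_6 = 3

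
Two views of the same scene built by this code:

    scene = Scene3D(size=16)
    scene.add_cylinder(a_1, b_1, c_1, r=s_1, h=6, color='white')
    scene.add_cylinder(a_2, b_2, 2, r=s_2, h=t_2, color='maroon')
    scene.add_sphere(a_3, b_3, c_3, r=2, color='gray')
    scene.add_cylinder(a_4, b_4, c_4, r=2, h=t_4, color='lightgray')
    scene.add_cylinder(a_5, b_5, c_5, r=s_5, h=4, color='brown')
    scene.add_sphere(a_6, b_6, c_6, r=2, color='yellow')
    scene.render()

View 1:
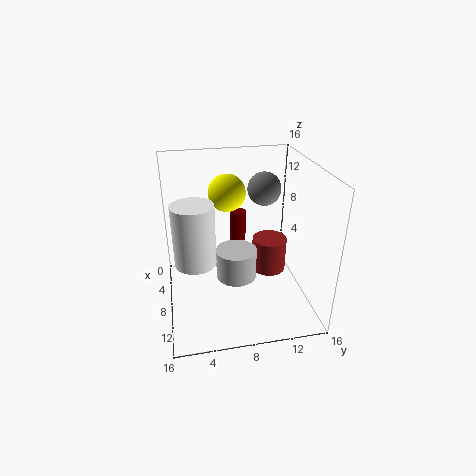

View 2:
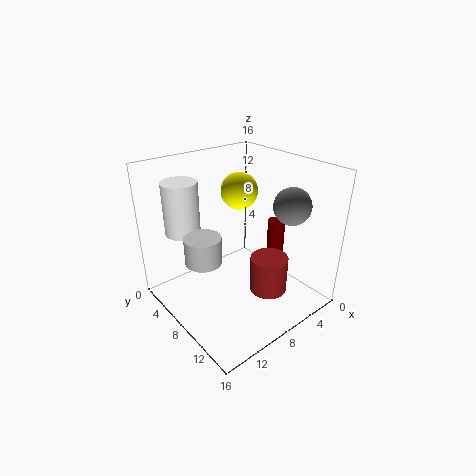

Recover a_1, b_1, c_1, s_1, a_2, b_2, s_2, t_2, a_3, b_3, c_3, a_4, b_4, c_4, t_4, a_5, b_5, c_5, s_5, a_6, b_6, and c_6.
a_1 = 12
b_1 = 3
c_1 = 8
s_1 = 2
a_2 = 3
b_2 = 9
s_2 = 1
t_2 = 7
a_3 = 4
b_3 = 12
c_3 = 12
a_4 = 12
b_4 = 7
c_4 = 6
t_4 = 3
a_5 = 7
b_5 = 12
c_5 = 3
s_5 = 2
a_6 = 7
b_6 = 7
c_6 = 13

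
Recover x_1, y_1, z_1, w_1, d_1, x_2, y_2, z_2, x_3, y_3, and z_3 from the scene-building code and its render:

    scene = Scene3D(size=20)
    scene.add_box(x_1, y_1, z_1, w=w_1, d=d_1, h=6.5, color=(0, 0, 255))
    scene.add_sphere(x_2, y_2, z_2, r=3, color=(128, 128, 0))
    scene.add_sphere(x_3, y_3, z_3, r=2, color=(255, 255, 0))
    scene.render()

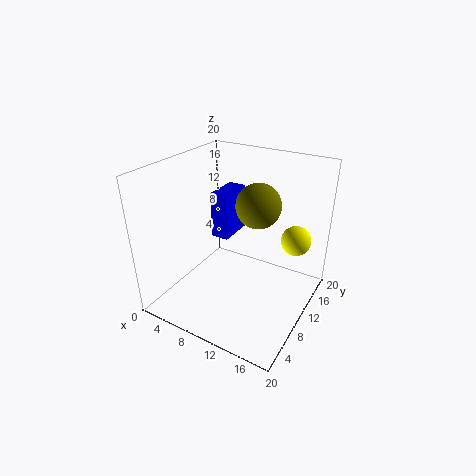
x_1 = 6
y_1 = 9.5
z_1 = 9.5
w_1 = 2.5
d_1 = 5
x_2 = 12.5
y_2 = 11
z_2 = 15
x_3 = 17.5
y_3 = 12.5
z_3 = 10.5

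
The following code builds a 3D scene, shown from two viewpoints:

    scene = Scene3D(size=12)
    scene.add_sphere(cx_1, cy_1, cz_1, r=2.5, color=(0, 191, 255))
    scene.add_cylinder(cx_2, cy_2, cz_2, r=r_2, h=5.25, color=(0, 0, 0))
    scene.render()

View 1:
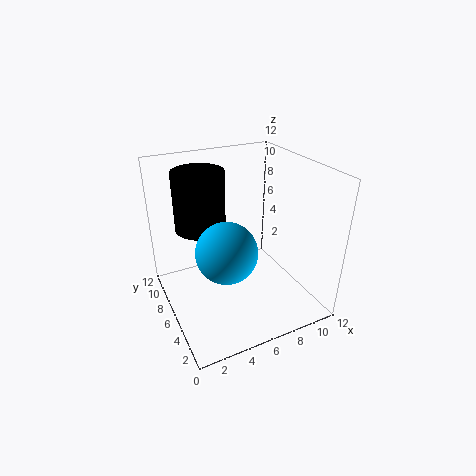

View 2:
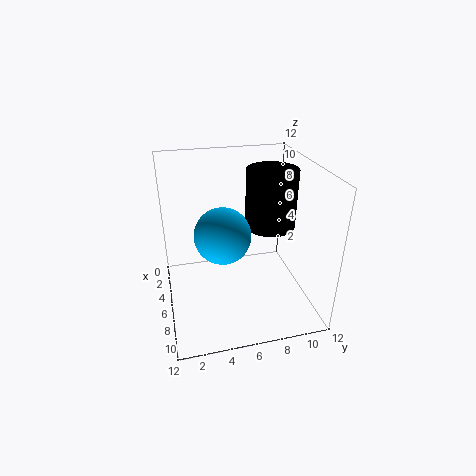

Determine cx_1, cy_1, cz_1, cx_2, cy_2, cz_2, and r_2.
cx_1 = 4.5, cy_1 = 5, cz_1 = 5.5, cx_2 = 4, cy_2 = 9.5, cz_2 = 5.75, r_2 = 2.25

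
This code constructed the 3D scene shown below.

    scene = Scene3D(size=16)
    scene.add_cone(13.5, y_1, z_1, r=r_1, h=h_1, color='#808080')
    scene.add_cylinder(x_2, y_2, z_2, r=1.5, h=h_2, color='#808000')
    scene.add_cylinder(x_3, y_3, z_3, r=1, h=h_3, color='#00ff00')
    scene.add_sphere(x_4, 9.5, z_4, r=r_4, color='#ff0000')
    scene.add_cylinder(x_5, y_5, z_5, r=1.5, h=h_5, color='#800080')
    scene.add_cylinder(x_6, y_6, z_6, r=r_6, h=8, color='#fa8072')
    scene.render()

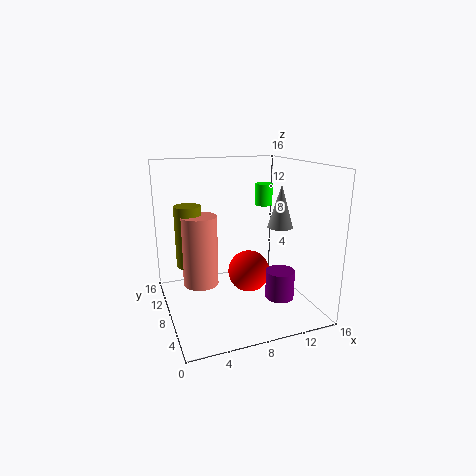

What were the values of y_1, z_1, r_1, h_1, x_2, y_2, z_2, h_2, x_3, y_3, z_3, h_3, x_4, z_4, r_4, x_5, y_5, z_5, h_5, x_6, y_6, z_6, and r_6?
y_1 = 8.5; z_1 = 8.5; r_1 = 1.5; h_1 = 5; x_2 = 3; y_2 = 10.5; z_2 = 4.5; h_2 = 7; x_3 = 12; y_3 = 10; z_3 = 11; h_3 = 2.5; x_4 = 10; z_4 = 3; r_4 = 2.5; x_5 = 11; y_5 = 3.5; z_5 = 2.5; h_5 = 3; x_6 = 4; y_6 = 9.5; z_6 = 2.5; r_6 = 2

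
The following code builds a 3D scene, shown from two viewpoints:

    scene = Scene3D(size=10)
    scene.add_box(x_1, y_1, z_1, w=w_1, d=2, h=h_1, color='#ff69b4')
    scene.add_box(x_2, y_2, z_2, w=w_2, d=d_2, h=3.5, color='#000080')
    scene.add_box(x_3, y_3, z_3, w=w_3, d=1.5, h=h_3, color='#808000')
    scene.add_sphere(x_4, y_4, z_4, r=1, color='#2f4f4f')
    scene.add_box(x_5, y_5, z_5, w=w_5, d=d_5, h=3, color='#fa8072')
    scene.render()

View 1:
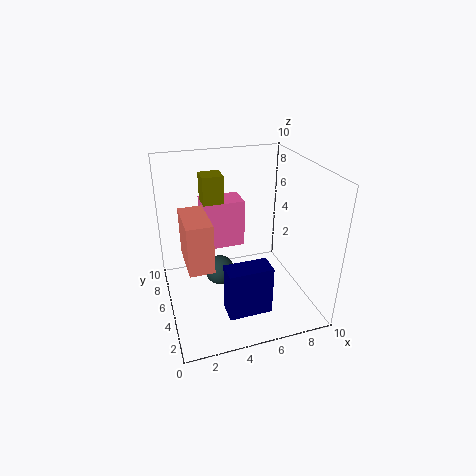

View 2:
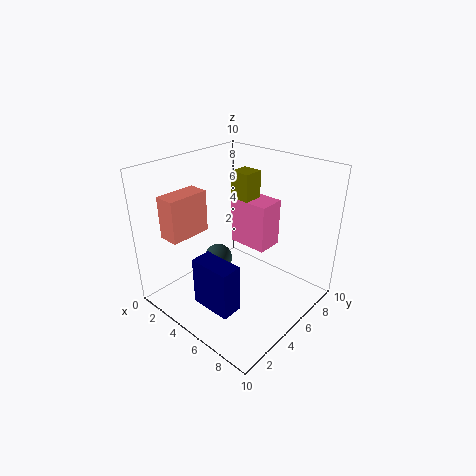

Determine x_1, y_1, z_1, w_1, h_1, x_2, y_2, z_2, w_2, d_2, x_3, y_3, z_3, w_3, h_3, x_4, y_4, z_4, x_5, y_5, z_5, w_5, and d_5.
x_1 = 3, y_1 = 6.5, z_1 = 3.5, w_1 = 3, h_1 = 3.5, x_2 = 3.5, y_2 = 2, z_2 = 0.5, w_2 = 3, d_2 = 1.5, x_3 = 3, y_3 = 6.5, z_3 = 5.5, w_3 = 1.5, h_3 = 3.5, x_4 = 3.5, y_4 = 4.5, z_4 = 3, x_5 = 1, y_5 = 1.5, z_5 = 5, w_5 = 1.5, d_5 = 3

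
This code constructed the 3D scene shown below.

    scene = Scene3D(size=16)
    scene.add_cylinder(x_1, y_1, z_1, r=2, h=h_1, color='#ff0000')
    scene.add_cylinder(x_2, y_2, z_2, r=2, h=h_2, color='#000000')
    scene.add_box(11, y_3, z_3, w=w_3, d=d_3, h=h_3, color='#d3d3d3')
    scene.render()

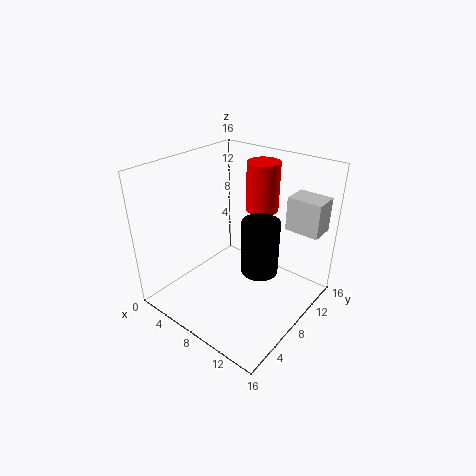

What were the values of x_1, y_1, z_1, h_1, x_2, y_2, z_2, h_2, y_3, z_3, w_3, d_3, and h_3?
x_1 = 7; y_1 = 14; z_1 = 9; h_1 = 6; x_2 = 11; y_2 = 8; z_2 = 5; h_2 = 6; y_3 = 13; z_3 = 8; w_3 = 4; d_3 = 3; h_3 = 4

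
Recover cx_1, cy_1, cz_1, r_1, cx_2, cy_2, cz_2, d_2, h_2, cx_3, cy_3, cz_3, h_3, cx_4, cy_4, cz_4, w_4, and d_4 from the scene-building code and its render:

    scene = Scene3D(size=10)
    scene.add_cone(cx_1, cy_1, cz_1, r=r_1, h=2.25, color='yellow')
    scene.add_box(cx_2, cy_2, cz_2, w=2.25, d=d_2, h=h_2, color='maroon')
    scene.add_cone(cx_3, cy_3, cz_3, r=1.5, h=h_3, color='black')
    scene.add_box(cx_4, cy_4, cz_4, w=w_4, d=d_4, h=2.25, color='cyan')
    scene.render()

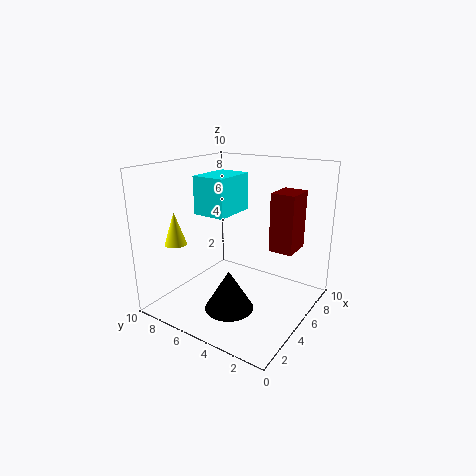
cx_1 = 2.25
cy_1 = 8.25
cz_1 = 4.75
r_1 = 0.75
cx_2 = 6.75
cy_2 = 1.75
cz_2 = 3.75
d_2 = 1.75
h_2 = 4.25
cx_3 = 1.75
cy_3 = 3.5
cz_3 = 1.75
h_3 = 2.5
cx_4 = 1.5
cy_4 = 3.75
cz_4 = 7.5
w_4 = 2.75
d_4 = 2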